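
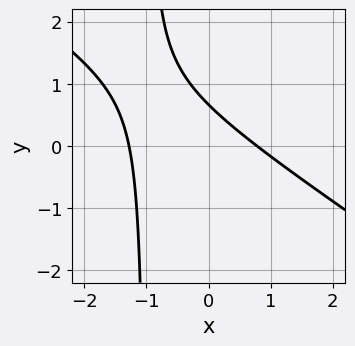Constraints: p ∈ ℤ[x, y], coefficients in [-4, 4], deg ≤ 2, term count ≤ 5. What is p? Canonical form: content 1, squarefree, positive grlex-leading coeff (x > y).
2*x^2 + 3*x*y + x + 3*y - 2

(a) deg p = 2. The shape is more complex than any degree-1 curve.
(b) Matching integer coefficients to the picture gives p.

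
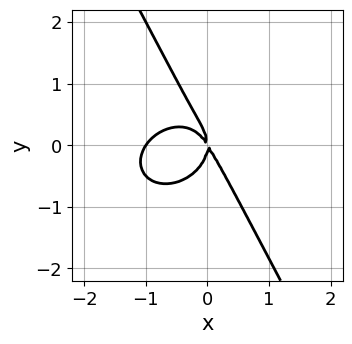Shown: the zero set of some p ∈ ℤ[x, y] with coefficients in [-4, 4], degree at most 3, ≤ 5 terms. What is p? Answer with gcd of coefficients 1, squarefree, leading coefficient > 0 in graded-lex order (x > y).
3*x^3 + 3*x*y^2 + 2*y^3 + 3*x^2 + 2*x*y

(a) deg p = 3.
(b) Observable constraints: one y-axis crossing is at y = 0; among the integer gridlines, it crosses the x-axis at x ∈ {-1, 0}.
(c) Assembling these constraints gives the stated polynomial.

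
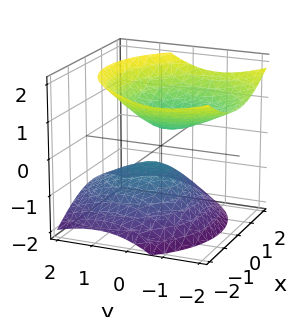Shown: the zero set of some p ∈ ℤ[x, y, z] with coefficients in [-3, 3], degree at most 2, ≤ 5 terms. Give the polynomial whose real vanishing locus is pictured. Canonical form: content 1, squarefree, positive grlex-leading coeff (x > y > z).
2*x^2 + 2*y^2 + 2*y*z - 3*z^2 + 1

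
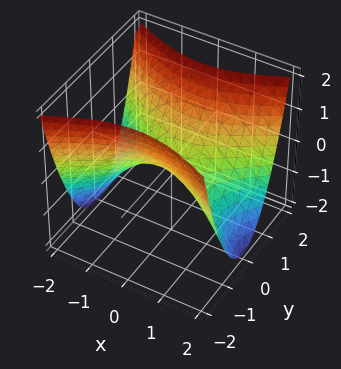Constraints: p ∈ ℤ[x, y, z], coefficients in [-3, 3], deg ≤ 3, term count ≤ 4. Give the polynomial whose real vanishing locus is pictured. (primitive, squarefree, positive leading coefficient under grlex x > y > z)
(a) Degree: a saddle surface; a quadric, so deg p = 2.
(b) Symmetries: mirror symmetry y ↦ −y ⇒ only even powers of y; it's symmetric under x → −x, forcing even powers of x.
(c) From the visible intercepts: one z-axis crossing is at z = 0; it crosses the y-axis at the gridline y = 0.
(d) These observations pin down the coefficients.

x^2 - 2*y^2 + 2*z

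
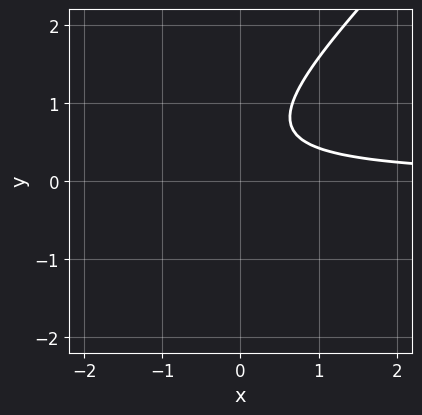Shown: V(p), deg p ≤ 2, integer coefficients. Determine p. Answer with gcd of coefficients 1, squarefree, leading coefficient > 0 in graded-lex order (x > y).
1. deg p = 2. A generic line meets the curve in up to 2 points.
2. Checking where it meets the axes: no x-intercept at any integer in the box; it misses every integer gridline on the y-axis.
3. Fitting integer coefficients to these (and the overall shape) gives p.

3*x*y - 3*y^2 + 3*y - 2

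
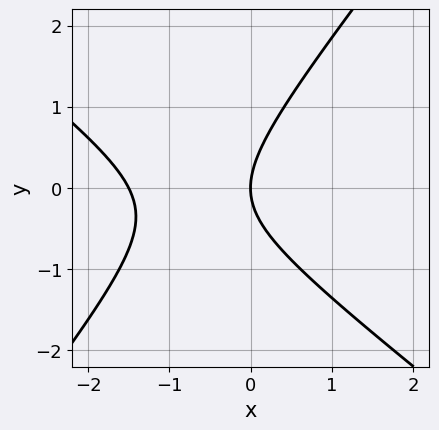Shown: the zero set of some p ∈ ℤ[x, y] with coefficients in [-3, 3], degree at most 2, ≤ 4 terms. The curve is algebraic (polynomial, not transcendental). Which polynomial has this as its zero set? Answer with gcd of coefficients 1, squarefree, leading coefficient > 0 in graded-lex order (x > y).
2*x^2 + x*y - 2*y^2 + 3*x

deg p = 2. No degree-1 curve has this shape.
Against the integer gridlines: it crosses the y-axis at the gridline y = 0; it crosses the x-axis at the gridline x = 0.
Putting this together gives p.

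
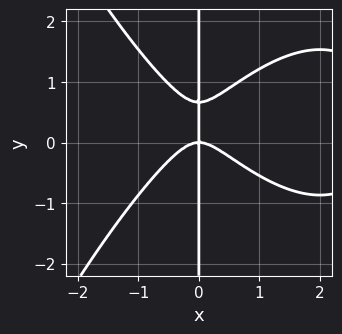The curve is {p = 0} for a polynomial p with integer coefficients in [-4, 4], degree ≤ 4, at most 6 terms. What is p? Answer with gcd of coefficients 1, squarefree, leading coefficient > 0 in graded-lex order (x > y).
1. deg p = 4. A generic line meets the curve in up to 4 points.
2. Checking where it meets the axes: one x-axis crossing is at x = 0; every point of the y-axis in the box is on the curve.
3. Putting this together gives p.

x^4 - 3*x^3 + 3*x*y^2 - 2*x*y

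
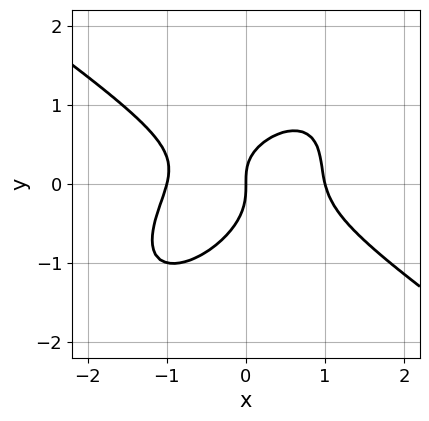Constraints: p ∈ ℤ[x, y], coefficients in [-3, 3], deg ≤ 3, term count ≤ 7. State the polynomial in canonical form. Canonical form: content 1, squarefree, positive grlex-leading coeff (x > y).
2*x^3 - 2*x*y^2 + 3*y^3 + x*y - 2*x

The degree is 3 — a generic line meets the curve in up to 3 points.
Checking where it meets the axes: the x-axis gridline crossings are at x ∈ {-1, 0, 1}; it crosses the y-axis at the gridline y = 0.
Together with the visible shape, these determine p as stated.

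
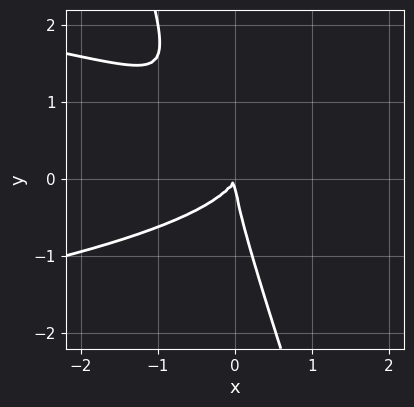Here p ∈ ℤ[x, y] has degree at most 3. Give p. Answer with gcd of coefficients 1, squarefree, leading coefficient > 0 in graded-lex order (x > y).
The degree is 3 — the shape is more complex than any degree-2 curve.
From the axis intercepts and sections: it meets the x-axis at x = 0 (among the integer gridlines); it crosses the y-axis at the gridline y = 0.
Together with the visible shape, these determine p as stated.

3*x*y^2 + y^3 + 2*x^2 - x*y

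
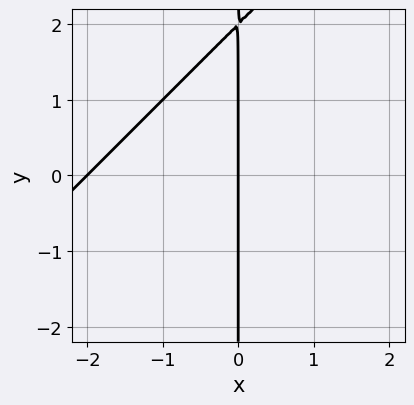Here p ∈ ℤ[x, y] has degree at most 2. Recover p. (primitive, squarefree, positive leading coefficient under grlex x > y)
x^2 - x*y + 2*x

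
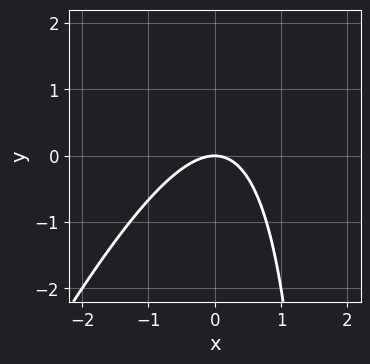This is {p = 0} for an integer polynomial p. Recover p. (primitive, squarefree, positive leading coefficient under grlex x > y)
2*x^2 - x*y + 2*y

First, the degree is 2 — no degree-1 curve has this shape.
Then, against the integer gridlines: one x-axis crossing is at x = 0; it meets the y-axis at y = 0 (among the integer gridlines).
Finally, matching integer coefficients to the picture gives p.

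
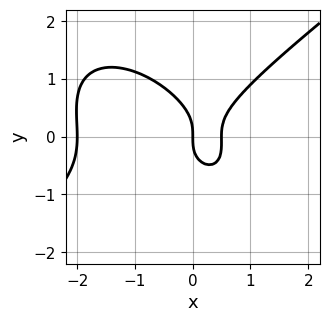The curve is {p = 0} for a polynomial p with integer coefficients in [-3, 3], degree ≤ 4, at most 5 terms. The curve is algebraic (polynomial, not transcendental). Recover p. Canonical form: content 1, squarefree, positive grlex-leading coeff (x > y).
2*x^3 - x*y^2 - 3*y^3 + 3*x^2 - 2*x

First, deg p = 3.
Then, observable constraints: the x-axis gridline crossings are at x ∈ {-2, 0}; one y-axis crossing is at y = 0.
Finally, putting this together gives p.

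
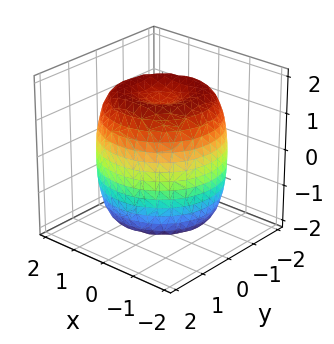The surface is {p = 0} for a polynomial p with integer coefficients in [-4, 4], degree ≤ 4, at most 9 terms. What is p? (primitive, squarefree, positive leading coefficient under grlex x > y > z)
x^4 + 2*x^2*y^2 + y^4 - 2*x^2 - 2*y^2 + z^2 - 2

1. The degree is 4 — a generic line meets the surface in up to 4 points.
2. Symmetries: rotational symmetry about the z-axis ⇒ p depends on x, y only through x² + y².
3. Against the integer gridlines: a circular section at z = 0 has radius between 1 and 2.
4. Solving for integer coefficients yields p as stated.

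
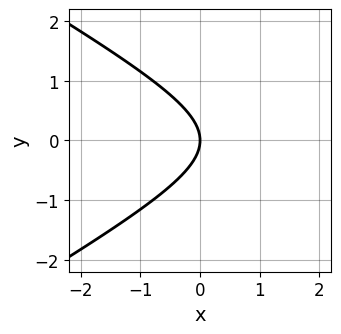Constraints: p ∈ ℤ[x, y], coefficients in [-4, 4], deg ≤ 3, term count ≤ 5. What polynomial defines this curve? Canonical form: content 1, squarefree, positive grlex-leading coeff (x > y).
x^2 - 3*y^2 - 3*x

(a) Degree: the shape is more complex than any degree-1 curve, so deg p = 2.
(b) Symmetries: mirror symmetry y ↦ −y ⇒ only even powers of y.
(c) From the axis intercepts and sections: it meets the x-axis at x = 0 (among the integer gridlines); one y-axis crossing is at y = 0.
(d) These observations pin down the coefficients.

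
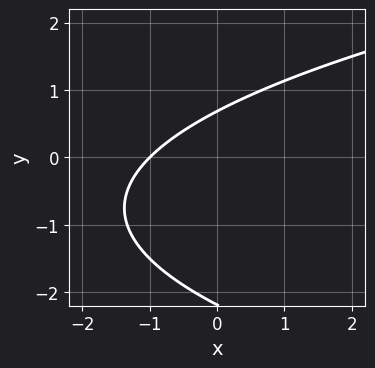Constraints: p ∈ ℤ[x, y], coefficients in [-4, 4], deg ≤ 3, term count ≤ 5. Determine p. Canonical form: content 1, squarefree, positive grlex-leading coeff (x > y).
2*y^2 - 3*x + 3*y - 3

First, degree: a generic line meets the curve in up to 2 points, so deg p = 2.
Next, checking where it meets the axes: it crosses the x-axis at the gridline x = -1.
Finally, putting this together gives p.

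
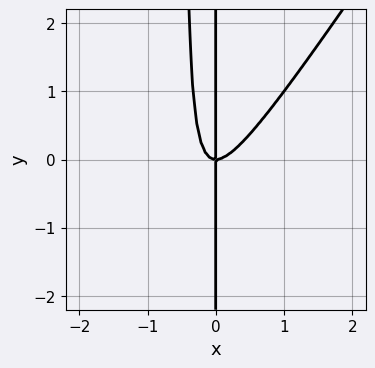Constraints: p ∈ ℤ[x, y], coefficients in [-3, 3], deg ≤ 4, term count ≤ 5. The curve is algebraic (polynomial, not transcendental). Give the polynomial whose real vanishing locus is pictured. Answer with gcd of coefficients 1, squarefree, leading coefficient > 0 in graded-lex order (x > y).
3*x^3 - 2*x^2*y - x*y

(a) The degree is 3 — a generic line meets the curve in up to 3 points.
(b) Reading off the gridlines: the visible y-axis segment lies entirely on the curve; it crosses the x-axis at the gridline x = 0.
(c) Solving for integer coefficients yields p as stated.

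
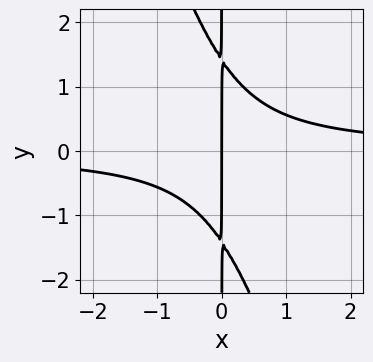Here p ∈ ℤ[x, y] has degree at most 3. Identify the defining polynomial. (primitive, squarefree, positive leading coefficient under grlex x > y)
3*x^2*y + x*y^2 - 2*x

1. The degree is 3 — no degree-2 curve has this shape.
2. Against the integer gridlines: the visible y-axis segment lies entirely on the curve; one x-axis crossing is at x = 0.
3. Fitting integer coefficients to these (and the overall shape) gives p.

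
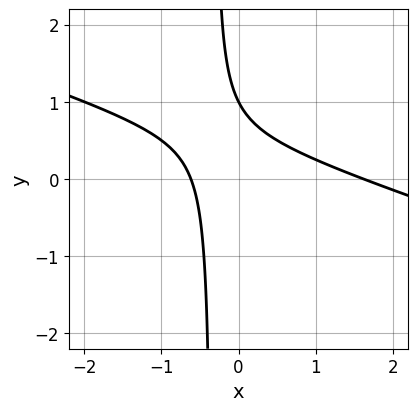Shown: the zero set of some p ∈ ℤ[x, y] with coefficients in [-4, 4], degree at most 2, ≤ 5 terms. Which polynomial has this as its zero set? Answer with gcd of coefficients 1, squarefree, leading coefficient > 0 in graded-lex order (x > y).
x^2 + 3*x*y - x + y - 1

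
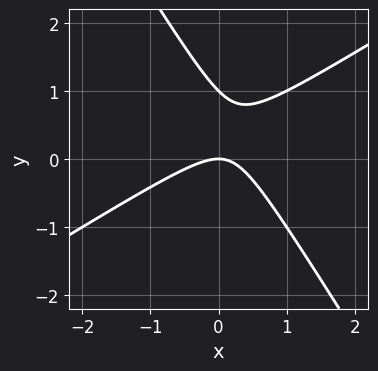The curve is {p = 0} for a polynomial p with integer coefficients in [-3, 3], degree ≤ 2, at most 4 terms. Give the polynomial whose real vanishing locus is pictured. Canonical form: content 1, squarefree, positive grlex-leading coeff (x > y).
x^2 - x*y - y^2 + y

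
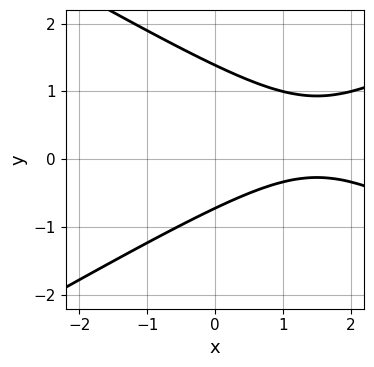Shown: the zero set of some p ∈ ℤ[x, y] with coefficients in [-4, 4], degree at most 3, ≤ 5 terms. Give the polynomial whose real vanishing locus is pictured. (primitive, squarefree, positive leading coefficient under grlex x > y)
x^2 - 3*y^2 - 3*x + 2*y + 3

deg p = 2. No degree-1 curve has this shape.
From the axis intercepts and sections: the curve avoids every integer x-axis point in the box.
Together with the visible shape, these determine p as stated.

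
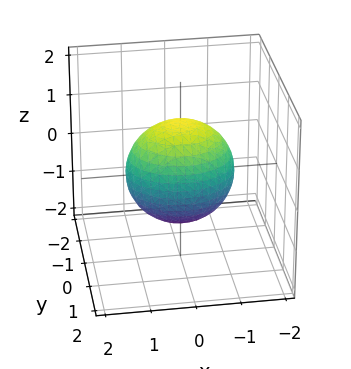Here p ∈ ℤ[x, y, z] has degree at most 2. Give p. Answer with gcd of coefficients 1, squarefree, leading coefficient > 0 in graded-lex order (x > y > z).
(a) The degree is 2 — bounded and convex; a quadric.
(b) Symmetries: mirror symmetry x ↦ −x ⇒ only even powers of x; the z ↦ −z reflection is a symmetry, so z appears only in even powers; it's symmetric under y → −y, forcing even powers of y.
(c) Against the integer gridlines: the y-axis gridline crossings are at y ∈ {-1, 1}.
(d) Solving for integer coefficients yields p as stated.

2*x^2 + 3*y^2 + 2*z^2 - 3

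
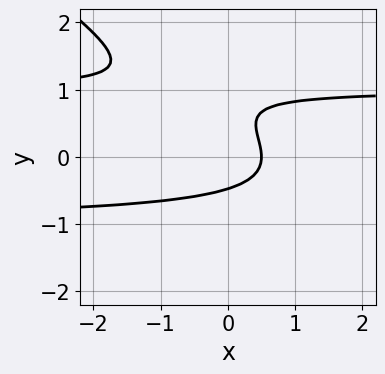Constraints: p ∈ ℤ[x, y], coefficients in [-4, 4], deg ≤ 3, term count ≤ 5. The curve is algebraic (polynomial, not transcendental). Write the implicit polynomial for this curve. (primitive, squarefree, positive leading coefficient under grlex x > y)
2*x*y^2 + 3*y^3 - 3*y^2 - 2*x + 1

(a) Degree: no degree-2 curve has this shape, so deg p = 3.
(b) Solving for integer coefficients yields p as stated.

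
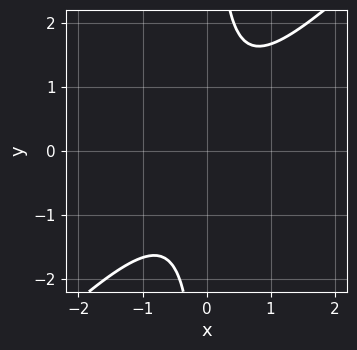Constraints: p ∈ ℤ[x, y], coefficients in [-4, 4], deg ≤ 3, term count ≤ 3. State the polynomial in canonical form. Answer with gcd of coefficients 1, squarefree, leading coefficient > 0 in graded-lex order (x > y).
3*x^2 - 3*x*y + 2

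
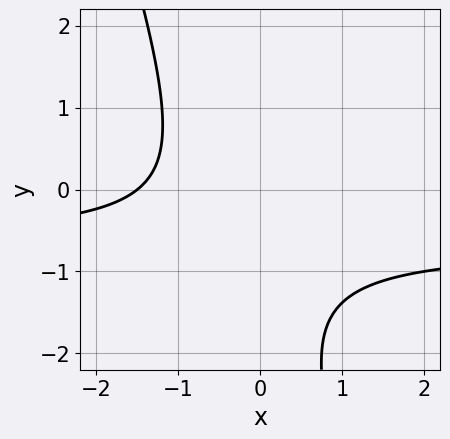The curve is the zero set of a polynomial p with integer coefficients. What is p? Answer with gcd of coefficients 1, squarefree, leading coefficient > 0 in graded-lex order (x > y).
1. The degree is 2 — a generic line meets the curve in up to 2 points.
2. Against the integer gridlines: the curve avoids every integer y-axis point in the box.
3. These observations pin down the coefficients.

3*x*y + y^2 + 2*x + 2*y + 3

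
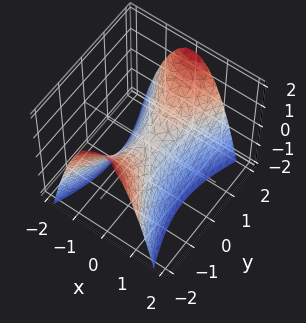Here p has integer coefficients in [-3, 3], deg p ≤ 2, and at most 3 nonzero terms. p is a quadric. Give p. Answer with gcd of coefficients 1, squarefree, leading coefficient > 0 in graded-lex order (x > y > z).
3*x^2 - y^2 + 2*z

(a) Degree: a hyperbolic paraboloid; a quadric, so deg p = 2.
(b) Symmetries: it's symmetric under x → −x, forcing even powers of x; it's symmetric under y → −y, forcing even powers of y.
(c) Observable constraints: it crosses the y-axis at the gridline y = 0; one z-axis crossing is at z = 0; it crosses the x-axis at the gridline x = 0.
(d) Fitting integer coefficients to these (and the overall shape) gives p.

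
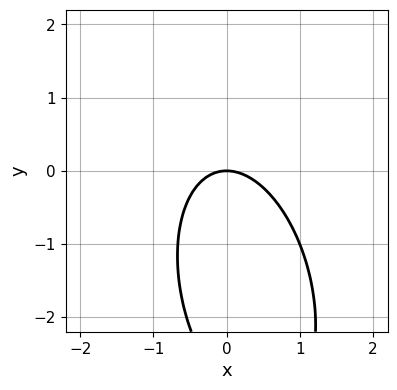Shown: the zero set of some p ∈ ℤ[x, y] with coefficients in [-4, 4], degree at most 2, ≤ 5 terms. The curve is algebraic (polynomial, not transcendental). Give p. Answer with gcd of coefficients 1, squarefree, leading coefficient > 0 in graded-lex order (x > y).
(a) Degree: no degree-1 curve has this shape, so deg p = 2.
(b) Observable constraints: it meets the x-axis at x = 0 (among the integer gridlines); it meets the y-axis at y = 0 (among the integer gridlines).
(c) Putting this together gives p.

3*x^2 + x*y + y^2 + 3*y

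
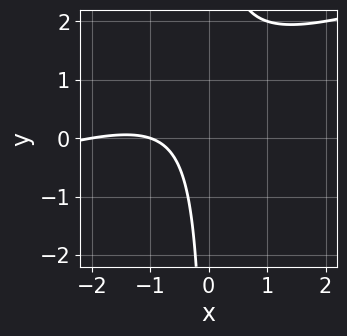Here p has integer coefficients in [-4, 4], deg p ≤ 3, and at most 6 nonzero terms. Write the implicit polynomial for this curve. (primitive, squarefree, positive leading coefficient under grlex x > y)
1. deg p = 2. The shape is more complex than any degree-1 curve.
2. From the visible intercepts: the x-axis gridline crossings are at x ∈ {-2, -1}; the curve avoids every integer y-axis point in the box.
3. Putting this together gives p.

x^2 - 3*x*y + 3*x + 2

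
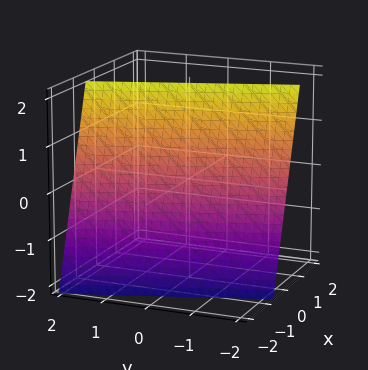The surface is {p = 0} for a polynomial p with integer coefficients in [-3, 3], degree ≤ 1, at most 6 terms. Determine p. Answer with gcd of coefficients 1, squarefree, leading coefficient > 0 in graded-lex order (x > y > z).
deg p = 1. The surface is flat (a plane).
Observable constraints: it meets the z-axis at z = 2 (among the integer gridlines); one y-axis crossing is at y = -2.
Together with the visible shape, these determine p as stated.

3*x + y - z + 2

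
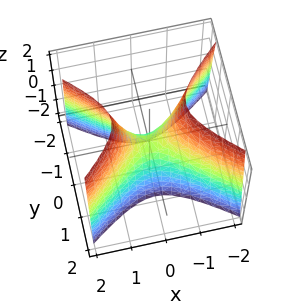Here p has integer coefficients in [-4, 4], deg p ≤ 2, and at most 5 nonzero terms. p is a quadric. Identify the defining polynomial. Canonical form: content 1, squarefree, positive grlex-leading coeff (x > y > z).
(a) deg p = 2.
(b) Symmetries: mirror symmetry x ↦ −x ⇒ only even powers of x; it's symmetric under y → −y, forcing even powers of y.
(c) Checking where it meets the axes: it crosses the x-axis at the gridline x = 0; it crosses the z-axis at the gridline z = 0; one y-axis crossing is at y = 0.
(d) Assembling these constraints gives the stated polynomial.

2*x^2 - 3*y^2 - z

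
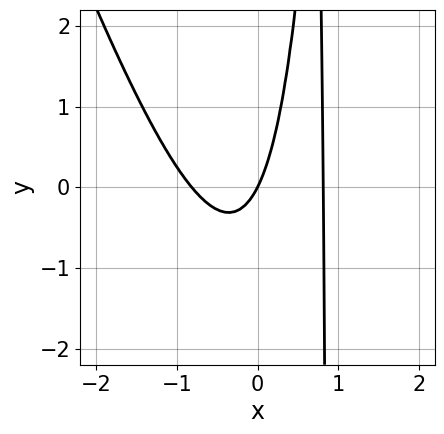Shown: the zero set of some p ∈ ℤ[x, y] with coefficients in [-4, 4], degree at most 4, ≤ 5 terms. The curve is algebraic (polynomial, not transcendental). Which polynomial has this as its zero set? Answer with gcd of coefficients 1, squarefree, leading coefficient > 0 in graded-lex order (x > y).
3*x^3 + x^2*y - 2*x*y - 2*x + y

First, the degree is 3 — a generic line meets the curve in up to 3 points.
Next, reading off the gridlines: it meets the x-axis at x = 0 (among the integer gridlines); one y-axis crossing is at y = 0.
Finally, these observations pin down the coefficients.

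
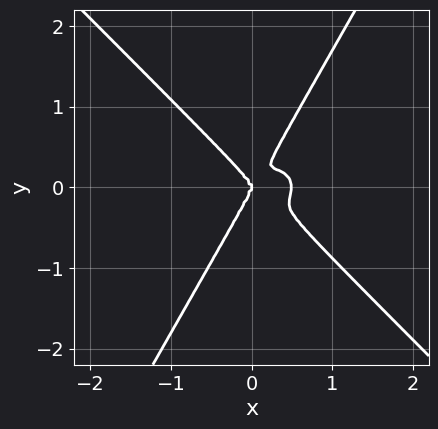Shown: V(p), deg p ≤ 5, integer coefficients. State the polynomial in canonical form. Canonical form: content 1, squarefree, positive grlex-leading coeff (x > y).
First, deg p = 4.
Next, checking where it meets the axes: one x-axis crossing is at x = 0; it crosses the y-axis at the gridline y = 0.
Finally, assembling these constraints gives the stated polynomial.

2*x^4 + 2*x^2*y^2 + 2*x*y^3 - 2*y^4 - x^3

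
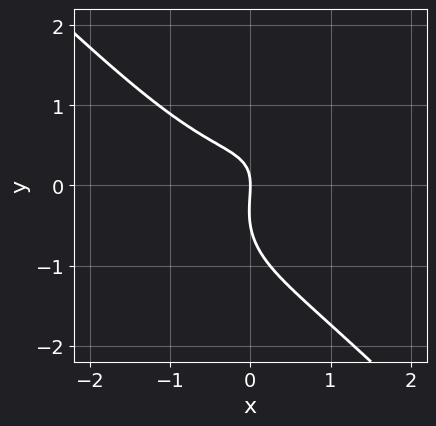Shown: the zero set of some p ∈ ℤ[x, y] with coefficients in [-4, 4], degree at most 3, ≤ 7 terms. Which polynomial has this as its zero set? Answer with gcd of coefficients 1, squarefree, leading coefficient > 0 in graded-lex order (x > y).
1. The degree is 3 — the shape is more complex than any degree-2 curve.
2. Checking where it meets the axes: one y-axis crossing is at y = 0; it meets the x-axis at x = 0 (among the integer gridlines).
3. Putting this together gives p.

2*x^3 + 2*y^3 - 2*x*y + y^2 + 2*x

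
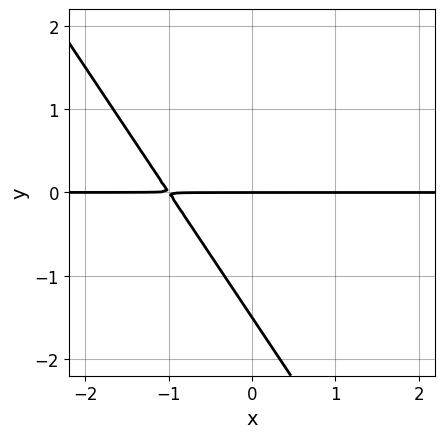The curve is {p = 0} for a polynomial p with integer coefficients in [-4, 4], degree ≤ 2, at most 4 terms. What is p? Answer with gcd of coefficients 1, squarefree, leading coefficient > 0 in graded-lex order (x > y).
3*x*y + 2*y^2 + 3*y

1. Degree: a generic line meets the curve in up to 2 points, so deg p = 2.
2. From the axis intercepts and sections: it meets the y-axis at y = 0 (among the integer gridlines); the visible x-axis segment lies entirely on the curve.
3. The integer polynomial consistent with all of this is the stated p.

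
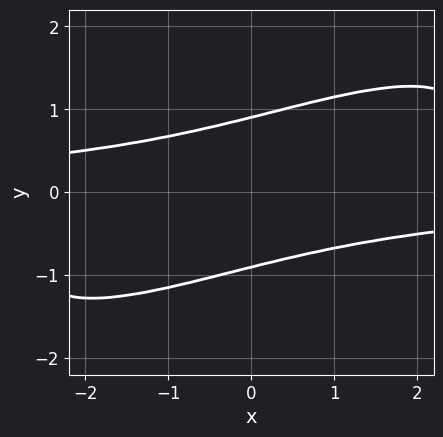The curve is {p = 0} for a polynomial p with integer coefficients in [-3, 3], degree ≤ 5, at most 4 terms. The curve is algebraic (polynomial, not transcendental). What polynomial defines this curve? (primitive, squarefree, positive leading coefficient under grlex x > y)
x^2*y^2 - 3*x*y^3 + 3*y^4 - 2

(a) deg p = 4. No degree-3 curve has this shape.
(b) Against the integer gridlines: no x-intercept at any integer in the box.
(c) The integer polynomial consistent with all of this is the stated p.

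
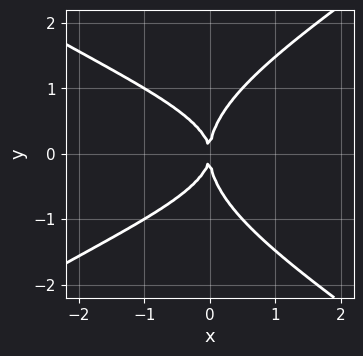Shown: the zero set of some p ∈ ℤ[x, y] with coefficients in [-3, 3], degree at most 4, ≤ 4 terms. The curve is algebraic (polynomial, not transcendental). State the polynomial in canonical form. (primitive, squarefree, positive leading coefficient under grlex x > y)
x^2*y^2 - 2*y^4 + 2*x*y^2 + 3*x^2

(a) Degree: the shape is more complex than any degree-3 curve, so deg p = 4.
(b) Symmetries: it's symmetric under y → −y, forcing even powers of y.
(c) Against the integer gridlines: it meets the x-axis at x = 0 (among the integer gridlines); it meets the y-axis at y = 0 (among the integer gridlines).
(d) Matching integer coefficients to the picture gives p.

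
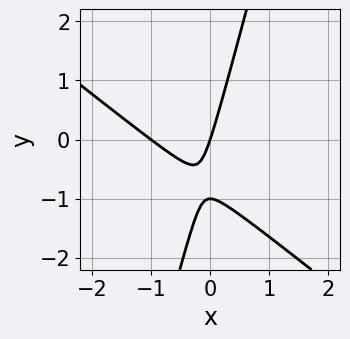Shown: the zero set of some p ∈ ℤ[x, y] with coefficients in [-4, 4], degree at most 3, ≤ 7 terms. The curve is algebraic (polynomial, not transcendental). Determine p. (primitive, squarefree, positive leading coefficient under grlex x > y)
3*x^2 + 3*x*y - y^2 + 3*x - y

1. The degree is 2 — no degree-1 curve has this shape.
2. Reading off the gridlines: the x-axis gridline crossings are at x ∈ {-1, 0}; the y-axis gridline crossings are at y ∈ {-1, 0}.
3. Assembling these constraints gives the stated polynomial.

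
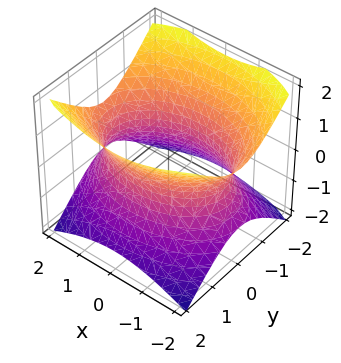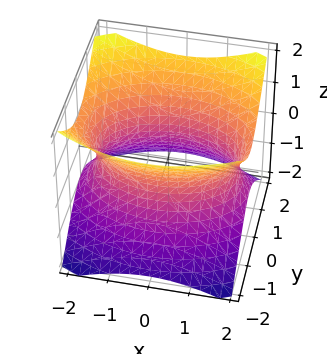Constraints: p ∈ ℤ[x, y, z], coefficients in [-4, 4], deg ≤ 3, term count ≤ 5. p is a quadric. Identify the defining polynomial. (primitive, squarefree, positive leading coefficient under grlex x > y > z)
x^2 + 2*y^2 - 2*z^2 - 3

First, deg p = 2. One connected sheet with a waist; a quadric.
Then, symmetries: mirror symmetry y ↦ −y ⇒ only even powers of y; the x ↦ −x reflection is a symmetry, so x appears only in even powers; mirror symmetry z ↦ −z ⇒ only even powers of z.
Then, against the integer gridlines: no z-intercept at any integer in the box.
Finally, assembling these constraints gives the stated polynomial.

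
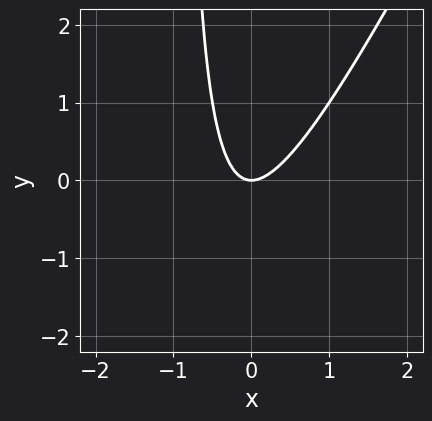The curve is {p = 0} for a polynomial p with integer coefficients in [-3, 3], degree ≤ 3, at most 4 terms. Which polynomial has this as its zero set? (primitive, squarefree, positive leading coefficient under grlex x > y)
First, the degree is 2 — the shape is more complex than any degree-1 curve.
Next, from the axis intercepts and sections: it crosses the y-axis at the gridline y = 0; it meets the x-axis at x = 0 (among the integer gridlines).
Finally, together with the visible shape, these determine p as stated.

2*x^2 - x*y - y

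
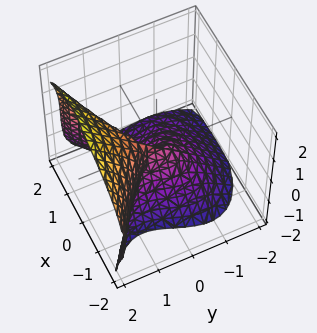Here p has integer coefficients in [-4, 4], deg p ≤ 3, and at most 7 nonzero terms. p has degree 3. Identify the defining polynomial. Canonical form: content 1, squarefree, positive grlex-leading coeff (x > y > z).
(a) Degree: no degree-2 surface has this shape, so deg p = 3.
(b) Against the integer gridlines: it meets the y-axis at y = 0 (among the integer gridlines); one x-axis crossing is at x = 0; it crosses the z-axis at the gridline z = 0.
(c) Solving for integer coefficients yields p as stated.

x*z^2 + 2*y^3 - y*z^2 - z^3 - 3*x^2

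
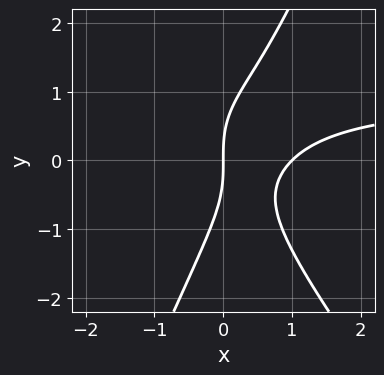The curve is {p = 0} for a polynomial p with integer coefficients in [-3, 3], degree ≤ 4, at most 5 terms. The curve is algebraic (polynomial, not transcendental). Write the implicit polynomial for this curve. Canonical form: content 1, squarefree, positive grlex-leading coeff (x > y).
3*x^2*y + x*y^2 - y^3 - 3*x^2 + 3*x

(a) The degree is 3 — no degree-2 curve has this shape.
(b) Observable constraints: the x-axis gridline crossings are at x ∈ {0, 1}; one y-axis crossing is at y = 0.
(c) Matching integer coefficients to the picture gives p.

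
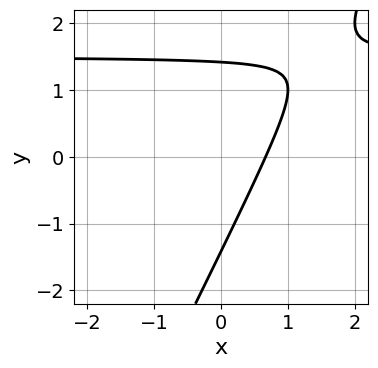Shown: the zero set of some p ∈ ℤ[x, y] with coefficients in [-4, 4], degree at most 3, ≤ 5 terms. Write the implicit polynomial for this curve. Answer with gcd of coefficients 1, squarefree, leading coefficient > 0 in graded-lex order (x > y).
1. deg p = 2. The shape is more complex than any degree-1 curve.
2. Matching integer coefficients to the picture gives p.

2*x*y - y^2 - 3*x + 2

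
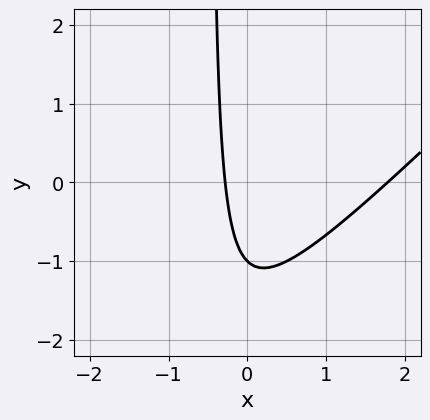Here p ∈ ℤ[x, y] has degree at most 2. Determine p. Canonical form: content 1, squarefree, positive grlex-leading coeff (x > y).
The degree is 2 — the shape is more complex than any degree-1 curve.
From the axis intercepts and sections: it meets the y-axis at y = -1 (among the integer gridlines).
Assembling these constraints gives the stated polynomial.

2*x^2 - 2*x*y - 3*x - y - 1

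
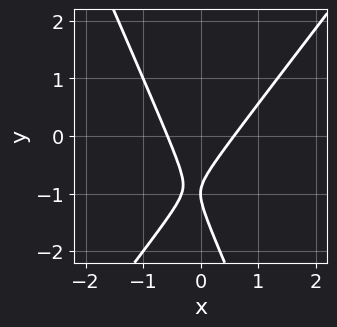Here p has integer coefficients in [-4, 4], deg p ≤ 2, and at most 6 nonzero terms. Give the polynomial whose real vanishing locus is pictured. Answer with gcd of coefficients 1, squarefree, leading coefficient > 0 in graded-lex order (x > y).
3*x^2 - x*y - y^2 - 2*y - 1

1. deg p = 2.
2. From the axis intercepts and sections: it crosses the y-axis at the gridline y = -1.
3. Fitting integer coefficients to these (and the overall shape) gives p.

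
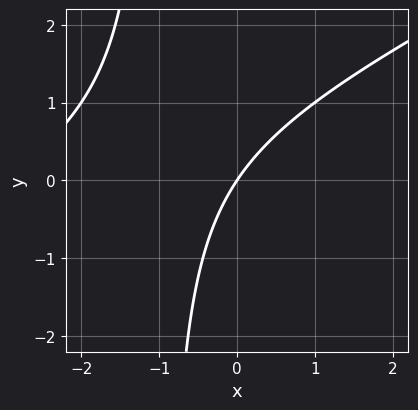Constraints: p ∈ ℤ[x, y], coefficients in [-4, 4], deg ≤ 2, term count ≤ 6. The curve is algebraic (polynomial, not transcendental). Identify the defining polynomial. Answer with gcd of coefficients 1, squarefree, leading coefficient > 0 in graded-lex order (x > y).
x^2 - 2*x*y + 3*x - 2*y

1. deg p = 2.
2. Against the integer gridlines: one x-axis crossing is at x = 0; it crosses the y-axis at the gridline y = 0.
3. Assembling these constraints gives the stated polynomial.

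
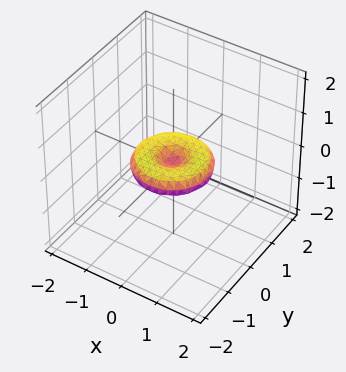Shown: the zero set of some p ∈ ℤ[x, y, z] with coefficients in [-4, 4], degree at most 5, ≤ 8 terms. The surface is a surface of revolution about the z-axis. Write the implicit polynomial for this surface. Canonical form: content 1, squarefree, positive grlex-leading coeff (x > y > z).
deg p = 4.
Symmetries: rotational symmetry about the z-axis ⇒ p depends on x, y only through x² + y².
Against the integer gridlines: a circular section at z = 0 has radius exactly 1; the y-axis gridline crossings are at y ∈ {-1, 0, 1}; it meets the z-axis at z = 0 (among the integer gridlines); the x-axis gridline crossings are at x ∈ {-1, 0, 1}.
Assembling these constraints gives the stated polynomial.

x^4 + 2*x^2*y^2 + y^4 - x^2 - y^2 + 3*z^2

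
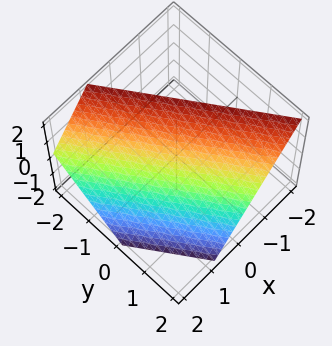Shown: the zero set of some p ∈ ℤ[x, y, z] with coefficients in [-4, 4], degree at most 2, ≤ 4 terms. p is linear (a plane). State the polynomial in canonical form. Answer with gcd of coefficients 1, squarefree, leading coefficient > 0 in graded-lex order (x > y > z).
deg p = 1. Every cross-section is a straight line — this is a plane.
Observable constraints: one y-axis crossing is at y = 1; it meets the z-axis at z = 1 (among the integer gridlines).
Fitting integer coefficients to these (and the overall shape) gives p.

3*x + 2*y + 2*z - 2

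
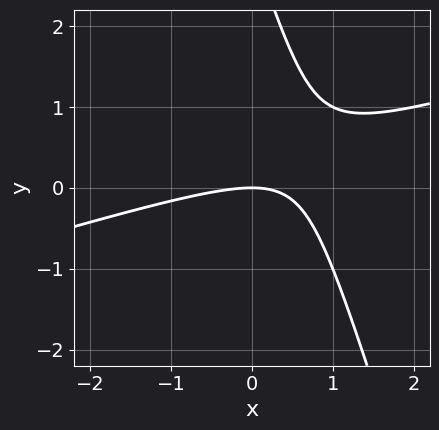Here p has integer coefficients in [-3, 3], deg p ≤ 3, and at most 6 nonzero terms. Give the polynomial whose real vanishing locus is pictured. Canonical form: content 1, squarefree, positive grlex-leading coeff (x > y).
deg p = 2. No degree-1 curve has this shape.
Observable constraints: it crosses the y-axis at the gridline y = 0; one x-axis crossing is at x = 0.
Matching integer coefficients to the picture gives p.

x^2 - 3*x*y - y^2 + 3*y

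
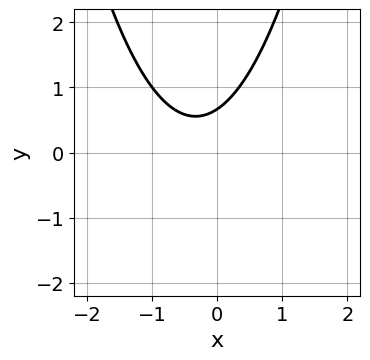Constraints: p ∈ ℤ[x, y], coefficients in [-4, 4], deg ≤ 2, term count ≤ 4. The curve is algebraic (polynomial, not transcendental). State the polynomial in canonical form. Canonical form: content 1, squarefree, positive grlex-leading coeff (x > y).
3*x^2 + 2*x - 3*y + 2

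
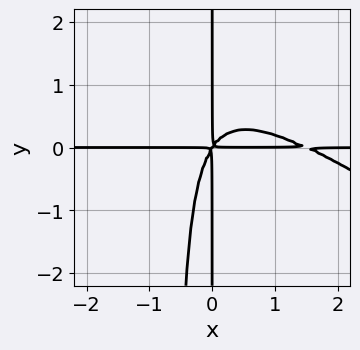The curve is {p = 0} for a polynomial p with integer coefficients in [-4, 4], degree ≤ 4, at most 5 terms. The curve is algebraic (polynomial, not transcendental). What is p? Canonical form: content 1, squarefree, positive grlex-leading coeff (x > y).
Degree: a generic line meets the curve in up to 4 points, so deg p = 4.
Observable constraints: the visible y-axis segment lies entirely on the curve; the visible x-axis segment lies entirely on the curve.
Solving for integer coefficients yields p as stated.

2*x^3*y + 3*x^2*y^2 - 3*x^2*y + 2*x*y^2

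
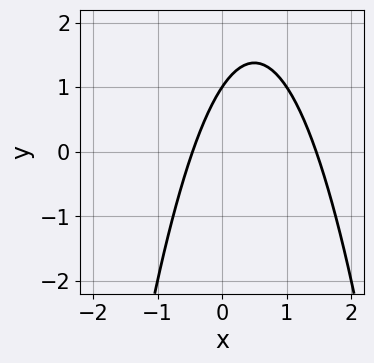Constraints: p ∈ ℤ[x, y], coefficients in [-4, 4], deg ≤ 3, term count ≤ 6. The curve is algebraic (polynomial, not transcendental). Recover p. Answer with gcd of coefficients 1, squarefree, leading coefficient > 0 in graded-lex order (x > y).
1. Degree: no degree-1 curve has this shape, so deg p = 2.
2. From the axis intercepts and sections: it meets the y-axis at y = 1 (among the integer gridlines).
3. Matching integer coefficients to the picture gives p.

3*x^2 - 3*x + 2*y - 2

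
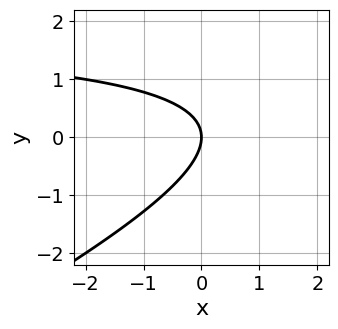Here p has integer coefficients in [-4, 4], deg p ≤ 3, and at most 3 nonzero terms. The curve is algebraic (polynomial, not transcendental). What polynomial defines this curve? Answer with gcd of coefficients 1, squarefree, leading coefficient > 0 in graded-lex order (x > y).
x*y - 2*y^2 - 2*x

First, degree: a generic line meets the curve in up to 2 points, so deg p = 2.
Then, checking where it meets the axes: one x-axis crossing is at x = 0; one y-axis crossing is at y = 0.
Finally, solving for integer coefficients yields p as stated.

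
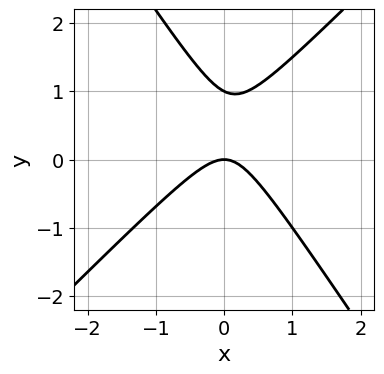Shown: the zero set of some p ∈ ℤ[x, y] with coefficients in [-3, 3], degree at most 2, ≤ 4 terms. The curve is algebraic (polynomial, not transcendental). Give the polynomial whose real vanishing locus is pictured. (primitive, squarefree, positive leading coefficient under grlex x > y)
3*x^2 - x*y - 2*y^2 + 2*y

Degree: a generic line meets the curve in up to 2 points, so deg p = 2.
Against the integer gridlines: one x-axis crossing is at x = 0; among the integer gridlines, it crosses the y-axis at y ∈ {0, 1}.
These observations pin down the coefficients.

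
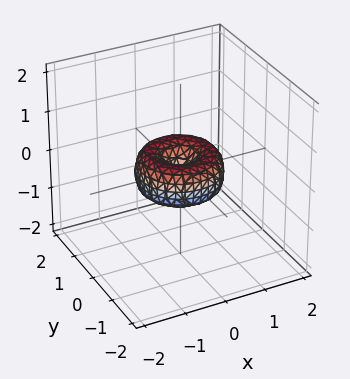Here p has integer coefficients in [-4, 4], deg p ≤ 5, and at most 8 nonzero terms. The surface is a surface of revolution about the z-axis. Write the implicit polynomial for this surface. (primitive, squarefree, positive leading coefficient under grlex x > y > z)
x^4 + 2*x^2*y^2 + y^4 - x^2 - y^2 + z^2

Degree: no degree-3 surface has this shape, so deg p = 4.
Symmetries: rotational symmetry about the z-axis ⇒ p depends on x, y only through x² + y².
Checking where it meets the axes: one z-axis crossing is at z = 0; the x-axis gridline crossings are at x ∈ {-1, 0, 1}.
Together with the visible shape, these determine p as stated. Check: (0, 1, 0) on the y-axis lies on the surface, and p(0, 1, 0) = 0. ✓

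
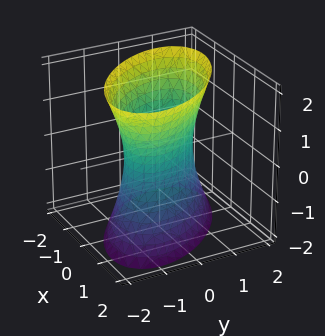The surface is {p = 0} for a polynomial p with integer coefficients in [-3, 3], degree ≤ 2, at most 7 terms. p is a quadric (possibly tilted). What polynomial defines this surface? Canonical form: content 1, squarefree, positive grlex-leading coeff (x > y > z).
3*x^2 + 3*x*y + 3*y^2 - z^2 - 3

1. deg p = 2.
2. From the axis intercepts and sections: among the integer gridlines, it crosses the x-axis at x ∈ {-1, 1}; no z-intercept at any integer in the box; the y-axis gridline crossings are at y ∈ {-1, 1}.
3. Solving for integer coefficients yields p as stated.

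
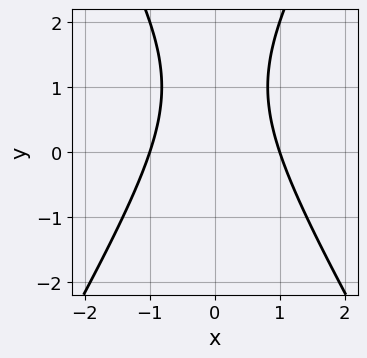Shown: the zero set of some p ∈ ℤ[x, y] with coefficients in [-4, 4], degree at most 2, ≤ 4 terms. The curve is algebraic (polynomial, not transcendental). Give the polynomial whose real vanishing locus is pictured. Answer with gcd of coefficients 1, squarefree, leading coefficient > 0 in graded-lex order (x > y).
3*x^2 - y^2 + 2*y - 3

First, degree: no degree-1 curve has this shape, so deg p = 2.
Next, symmetries: the x ↦ −x reflection is a symmetry, so x appears only in even powers.
Next, from the visible intercepts: the curve avoids every integer y-axis point in the box; among the integer gridlines, it crosses the x-axis at x ∈ {-1, 1}.
Finally, matching integer coefficients to the picture gives p.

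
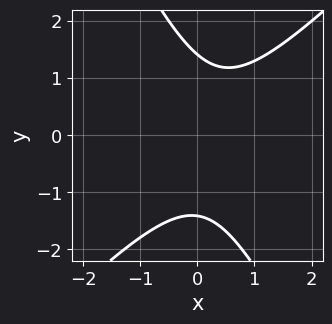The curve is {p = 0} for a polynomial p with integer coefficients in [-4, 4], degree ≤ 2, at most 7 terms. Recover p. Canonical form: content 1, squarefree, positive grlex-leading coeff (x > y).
2*x^2 - x*y - y^2 - x + 2

(a) The degree is 2 — the shape is more complex than any degree-1 curve.
(b) Reading off the gridlines: the curve avoids every integer x-axis point in the box.
(c) Together with the visible shape, these determine p as stated.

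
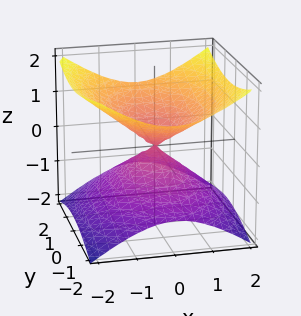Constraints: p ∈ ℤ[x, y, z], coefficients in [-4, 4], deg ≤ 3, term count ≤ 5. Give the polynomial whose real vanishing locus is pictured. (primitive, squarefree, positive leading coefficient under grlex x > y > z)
(a) The degree is 2 — two nappes meeting at a single point; a quadric.
(b) Symmetries: mirror symmetry z ↦ −z ⇒ only even powers of z; mirror symmetry y ↦ −y ⇒ only even powers of y; it's symmetric under x → −x, forcing even powers of x.
(c) From the visible intercepts: it crosses the z-axis at the gridline z = 0; it crosses the y-axis at the gridline y = 0; it crosses the x-axis at the gridline x = 0.
(d) These observations pin down the coefficients.

2*x^2 + y^2 - 3*z^2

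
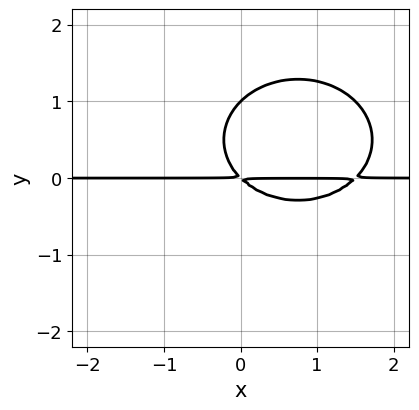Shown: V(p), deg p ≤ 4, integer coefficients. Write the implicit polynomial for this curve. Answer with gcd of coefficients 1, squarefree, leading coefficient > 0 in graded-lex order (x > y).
2*x^2*y + 3*y^3 - 3*x*y - 3*y^2

(a) Degree: a generic line meets the curve in up to 3 points, so deg p = 3.
(b) From the axis intercepts and sections: every point of the x-axis in the box is on the curve; it crosses the y-axis at the gridline y = 1.
(c) The integer polynomial consistent with all of this is the stated p.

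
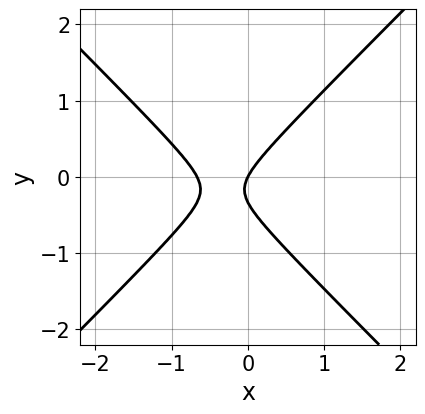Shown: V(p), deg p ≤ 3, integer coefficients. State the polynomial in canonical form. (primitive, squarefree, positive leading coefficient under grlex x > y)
3*x^2 - 3*y^2 + 2*x - y

deg p = 2. No degree-1 curve has this shape.
Against the integer gridlines: one y-axis crossing is at y = 0; one x-axis crossing is at x = 0.
These observations pin down the coefficients.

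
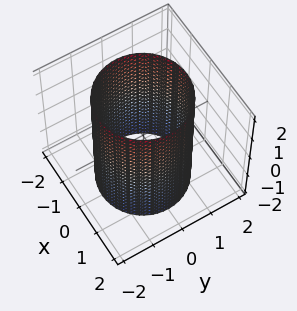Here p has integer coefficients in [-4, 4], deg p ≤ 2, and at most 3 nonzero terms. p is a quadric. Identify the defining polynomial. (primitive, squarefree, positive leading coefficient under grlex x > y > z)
x^2 + y^2 - 2

First, the degree is 2 — a cylinder; a quadric.
Next, symmetries: mirror symmetry z ↦ −z ⇒ only even powers of z; every cross-section ⟂ z is a circle, so x, y appear only via x² + y².
Then, from the axis intercepts and sections: no z-intercept at any integer in the box; a circular section at z = -2 has radius between 1 and 2.
Finally, the integer polynomial consistent with all of this is the stated p.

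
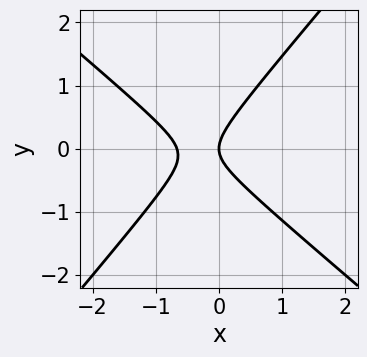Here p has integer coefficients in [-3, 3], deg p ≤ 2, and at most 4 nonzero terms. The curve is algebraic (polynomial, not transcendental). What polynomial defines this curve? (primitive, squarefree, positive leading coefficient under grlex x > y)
3*x^2 + x*y - 3*y^2 + 2*x

Degree: no degree-1 curve has this shape, so deg p = 2.
Reading off the gridlines: it crosses the x-axis at the gridline x = 0; it meets the y-axis at y = 0 (among the integer gridlines).
Solving for integer coefficients yields p as stated.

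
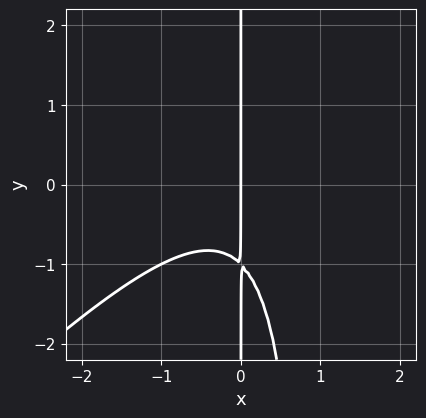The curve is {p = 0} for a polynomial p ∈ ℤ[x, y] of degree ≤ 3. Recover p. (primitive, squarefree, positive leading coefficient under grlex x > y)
First, the degree is 3 — a generic line meets the curve in up to 3 points.
Next, against the integer gridlines: one x-axis crossing is at x = 0; every point of the y-axis in the box is on the curve.
Finally, solving for integer coefficients yields p as stated.

x^3 - x^2*y + x*y + x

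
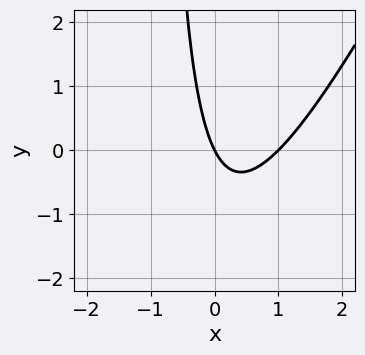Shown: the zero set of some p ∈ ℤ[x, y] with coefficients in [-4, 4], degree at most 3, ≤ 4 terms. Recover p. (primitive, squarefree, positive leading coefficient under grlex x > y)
2*x^2 - x*y - 2*x - y

1. Degree: a generic line meets the curve in up to 2 points, so deg p = 2.
2. Observable constraints: one y-axis crossing is at y = 0; the x-axis gridline crossings are at x ∈ {0, 1}.
3. Assembling these constraints gives the stated polynomial.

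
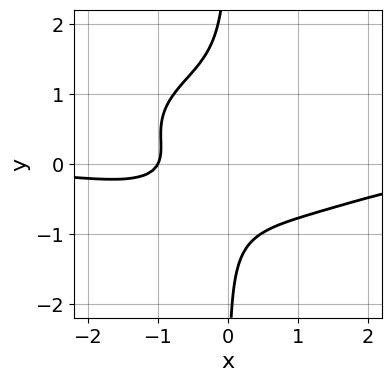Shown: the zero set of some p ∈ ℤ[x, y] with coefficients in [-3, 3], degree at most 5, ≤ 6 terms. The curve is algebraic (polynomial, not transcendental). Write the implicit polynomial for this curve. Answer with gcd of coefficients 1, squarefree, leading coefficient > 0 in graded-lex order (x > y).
x^3*y + 3*x*y^3 - 3*x*y^2 + 2*x + 2

(a) deg p = 4. The shape is more complex than any degree-3 curve.
(b) Observable constraints: it crosses the x-axis at the gridline x = -1; no y-intercept at any integer in the box.
(c) Together with the visible shape, these determine p as stated.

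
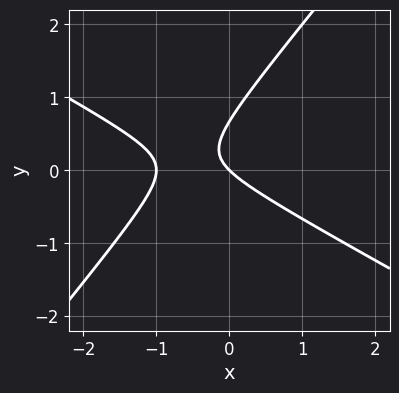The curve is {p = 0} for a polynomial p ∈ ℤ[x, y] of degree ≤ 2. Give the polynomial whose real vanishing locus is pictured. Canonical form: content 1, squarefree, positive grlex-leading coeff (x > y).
Degree: no degree-1 curve has this shape, so deg p = 2.
From the visible intercepts: the x-axis gridline crossings are at x ∈ {-1, 0}; it crosses the y-axis at the gridline y = 0.
Solving for integer coefficients yields p as stated.

2*x^2 + 2*x*y - 3*y^2 + 2*x + 2*y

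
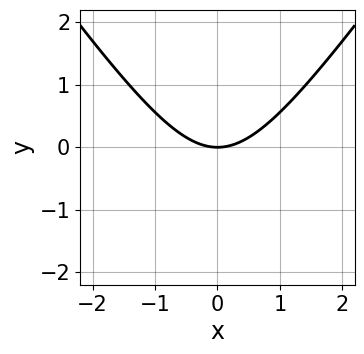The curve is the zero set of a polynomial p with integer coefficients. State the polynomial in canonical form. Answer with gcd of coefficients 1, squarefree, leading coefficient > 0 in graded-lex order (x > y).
Degree: the shape is more complex than any degree-1 curve, so deg p = 2.
Symmetries: the x ↦ −x reflection is a symmetry, so x appears only in even powers.
Reading off the gridlines: one x-axis crossing is at x = 0; it meets the y-axis at y = 0 (among the integer gridlines).
Fitting integer coefficients to these (and the overall shape) gives p.

2*x^2 - y^2 - 3*y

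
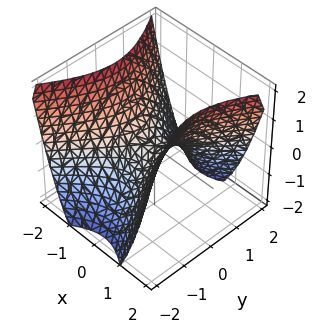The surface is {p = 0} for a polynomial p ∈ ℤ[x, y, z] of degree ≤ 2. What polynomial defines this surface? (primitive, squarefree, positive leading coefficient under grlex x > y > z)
deg p = 2. A saddle surface; a quadric.
Symmetries: mirror symmetry x ↦ −x ⇒ only even powers of x; it's symmetric under y → −y, forcing even powers of y.
From the visible intercepts: it meets the x-axis at x = 0 (among the integer gridlines); one y-axis crossing is at y = 0; it crosses the z-axis at the gridline z = 0.
Solving for integer coefficients yields p as stated.

3*x^2 - 2*y^2 - 3*z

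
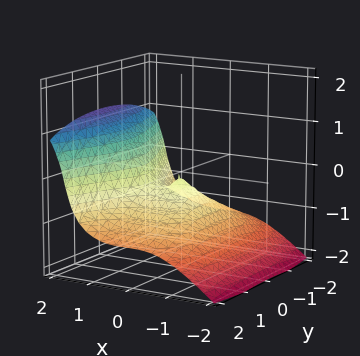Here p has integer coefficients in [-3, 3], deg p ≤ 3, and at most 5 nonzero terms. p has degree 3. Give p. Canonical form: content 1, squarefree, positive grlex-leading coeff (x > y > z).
2*x^3 - x^2*z - 2*z^3 - 2*x^2 - y^2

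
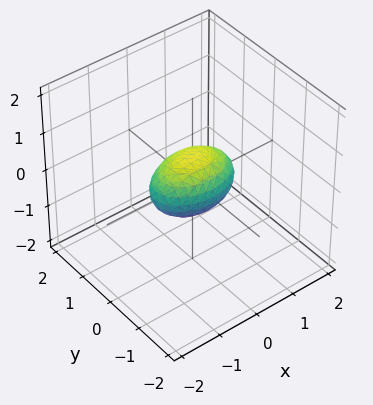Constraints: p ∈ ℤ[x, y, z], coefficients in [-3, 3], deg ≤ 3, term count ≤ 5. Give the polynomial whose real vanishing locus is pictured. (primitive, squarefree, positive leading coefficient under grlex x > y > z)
x^2 + 2*y^2 + 2*z^2 - 1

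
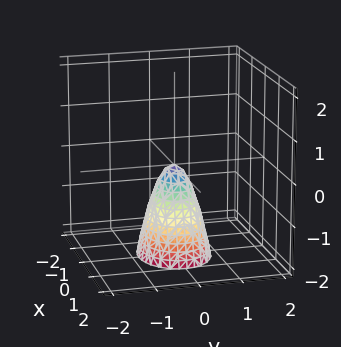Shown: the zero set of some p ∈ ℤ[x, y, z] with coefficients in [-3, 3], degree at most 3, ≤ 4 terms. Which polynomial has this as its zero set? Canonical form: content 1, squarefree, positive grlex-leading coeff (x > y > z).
Degree: a single bowl opening along one axis; a quadric, so deg p = 2.
Symmetries: the x ↦ −x reflection is a symmetry, so x appears only in even powers; the y ↦ −y reflection is a symmetry, so y appears only in even powers.
From the axis intercepts and sections: it meets the y-axis at y = 0 (among the integer gridlines); it meets the x-axis at x = 0 (among the integer gridlines); it meets the z-axis at z = 0 (among the integer gridlines).
The integer polynomial consistent with all of this is the stated p.

2*x^2 + 3*y^2 + z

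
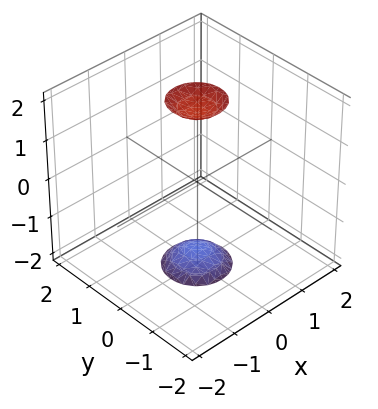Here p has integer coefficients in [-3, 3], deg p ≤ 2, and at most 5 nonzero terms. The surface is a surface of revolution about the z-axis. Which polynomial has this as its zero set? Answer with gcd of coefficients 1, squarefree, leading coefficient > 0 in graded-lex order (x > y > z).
1. The picture has 2 separate pieces. Treating them together as one polynomial.
2. deg p = 2. A generic line meets the surface in up to 2 points.
3. Symmetries: rotational symmetry about the z-axis ⇒ p depends on x, y only through x² + y².
4. From the axis intercepts and sections: no y-intercept at any integer in the box; a circular section at z = -2 has radius between 0 and 1; no x-intercept at any integer in the box.
5. Assembling these constraints gives the stated polynomial.

3*x^2 + 3*y^2 - z^2 + 3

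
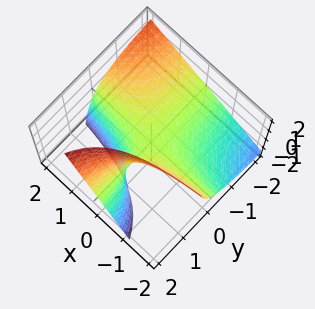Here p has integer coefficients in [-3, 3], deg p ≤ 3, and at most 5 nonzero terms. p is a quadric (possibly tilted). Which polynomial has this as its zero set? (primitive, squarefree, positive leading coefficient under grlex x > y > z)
x*y - y*z + z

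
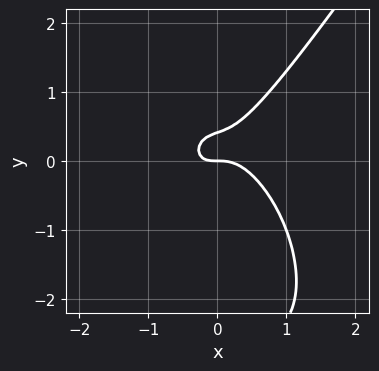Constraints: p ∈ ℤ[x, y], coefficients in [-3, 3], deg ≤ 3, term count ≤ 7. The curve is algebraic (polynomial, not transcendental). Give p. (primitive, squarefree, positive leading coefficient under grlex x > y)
3*x^3 - y^3 + x*y - 2*y^2 + y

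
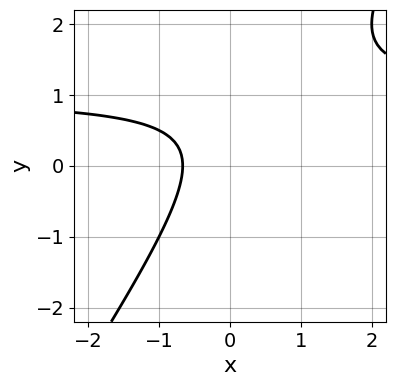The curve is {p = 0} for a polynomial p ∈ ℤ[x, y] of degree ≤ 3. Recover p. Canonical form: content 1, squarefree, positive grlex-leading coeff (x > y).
3*x*y - 2*y^2 - 3*x + 2*y - 2

(a) Degree: the shape is more complex than any degree-1 curve, so deg p = 2.
(b) From the axis intercepts and sections: no y-intercept at any integer in the box.
(c) Putting this together gives p.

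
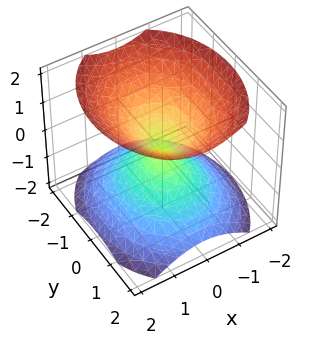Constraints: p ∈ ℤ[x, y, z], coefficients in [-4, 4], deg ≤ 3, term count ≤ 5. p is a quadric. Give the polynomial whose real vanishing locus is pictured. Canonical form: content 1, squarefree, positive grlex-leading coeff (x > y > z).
3*x^2 + 2*y^2 - 3*z^2

(a) The picture has 2 separate pieces.
(b) The degree is 2 — two nappes meeting at a single point; a quadric.
(c) Symmetries: the z ↦ −z reflection is a symmetry, so z appears only in even powers; it's symmetric under x → −x, forcing even powers of x; mirror symmetry y ↦ −y ⇒ only even powers of y.
(d) Checking where it meets the axes: one z-axis crossing is at z = 0; it meets the x-axis at x = 0 (among the integer gridlines).
(e) Together with the visible shape, these determine p as stated.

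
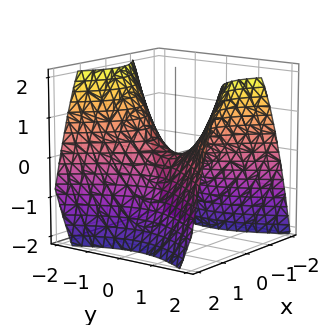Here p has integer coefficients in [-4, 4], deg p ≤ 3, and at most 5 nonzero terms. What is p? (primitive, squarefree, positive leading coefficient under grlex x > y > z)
3*x^2 - 2*y^2 + 3*z

deg p = 2.
Symmetries: it's symmetric under x → −x, forcing even powers of x; it's symmetric under y → −y, forcing even powers of y.
From the visible intercepts: one z-axis crossing is at z = 0; it meets the y-axis at y = 0 (among the integer gridlines); it meets the x-axis at x = 0 (among the integer gridlines).
Fitting integer coefficients to these (and the overall shape) gives p.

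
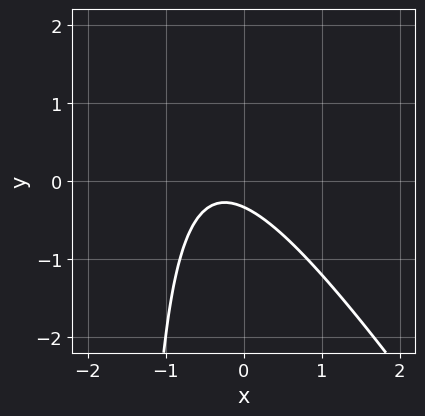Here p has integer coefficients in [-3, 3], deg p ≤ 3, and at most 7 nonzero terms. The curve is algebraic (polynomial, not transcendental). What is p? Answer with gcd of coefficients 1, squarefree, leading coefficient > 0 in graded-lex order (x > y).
3*x^2 + 2*x*y + 2*x + 3*y + 1

First, degree: no degree-1 curve has this shape, so deg p = 2.
Next, against the integer gridlines: the curve avoids every integer x-axis point in the box.
Finally, these observations pin down the coefficients.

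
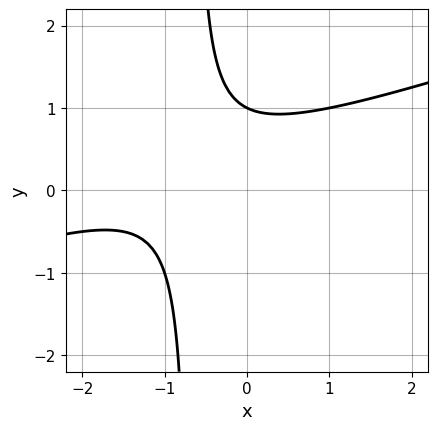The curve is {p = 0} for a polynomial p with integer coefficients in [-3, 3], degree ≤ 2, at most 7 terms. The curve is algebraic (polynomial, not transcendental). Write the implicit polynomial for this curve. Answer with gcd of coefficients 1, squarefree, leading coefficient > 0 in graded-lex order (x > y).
First, the degree is 2 — the shape is more complex than any degree-1 curve.
Next, observable constraints: it meets the y-axis at y = 1 (among the integer gridlines); the curve avoids every integer x-axis point in the box.
Finally, putting this together gives p.

x^2 - 3*x*y + 2*x - 2*y + 2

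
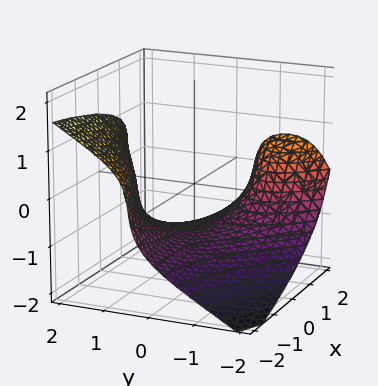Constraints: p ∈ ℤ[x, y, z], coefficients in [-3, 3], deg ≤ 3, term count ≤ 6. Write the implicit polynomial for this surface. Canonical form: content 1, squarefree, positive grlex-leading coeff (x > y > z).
x*y*z + y^3 - 3*z^3 - 3*x*y - 3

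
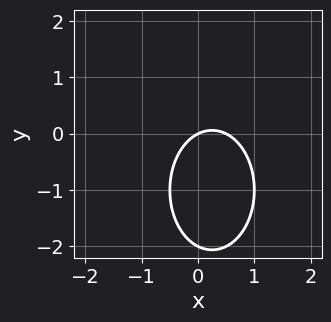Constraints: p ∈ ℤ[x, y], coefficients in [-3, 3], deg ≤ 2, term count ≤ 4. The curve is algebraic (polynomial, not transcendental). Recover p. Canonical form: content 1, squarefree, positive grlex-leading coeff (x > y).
1. The degree is 2 — no degree-1 curve has this shape.
2. From the visible intercepts: one x-axis crossing is at x = 0; the y-axis gridline crossings are at y ∈ {-2, 0}.
3. Putting this together gives p.

2*x^2 + y^2 - x + 2*y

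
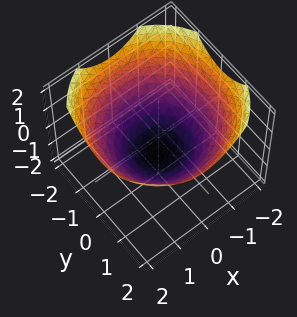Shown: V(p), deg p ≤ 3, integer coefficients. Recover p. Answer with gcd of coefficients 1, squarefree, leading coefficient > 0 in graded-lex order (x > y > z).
x^2 + y^2 - 2*z - 2

1. deg p = 2.
2. By symmetry, the surface is invariant under rotation about z: p = q(x² + y², z).
3. Against the integer gridlines: a circular section at z = 0 has radius between 1 and 2; it meets the z-axis at z = -1 (among the integer gridlines).
4. Fitting integer coefficients to these (and the overall shape) gives p.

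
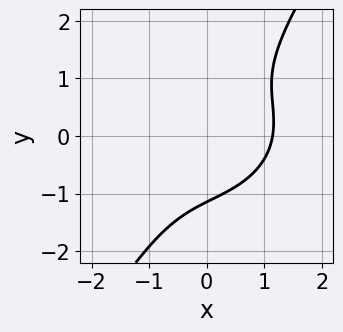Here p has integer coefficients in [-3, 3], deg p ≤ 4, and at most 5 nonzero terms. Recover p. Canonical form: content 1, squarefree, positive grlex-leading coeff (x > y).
2*x^3 - x^2*y + 3*x*y^2 - 2*y^3 - 3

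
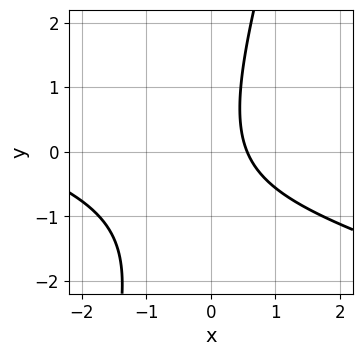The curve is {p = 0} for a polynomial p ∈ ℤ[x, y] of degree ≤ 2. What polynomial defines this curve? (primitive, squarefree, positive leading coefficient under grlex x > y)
deg p = 2. A generic line meets the curve in up to 2 points.
Checking where it meets the axes: it misses every integer gridline on the y-axis.
Fitting integer coefficients to these (and the overall shape) gives p.

x^2 + 3*x*y - y^2 + 3*x - 2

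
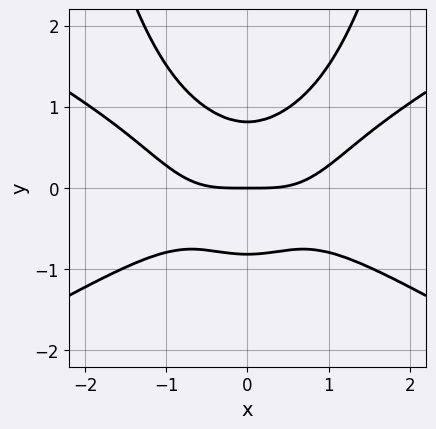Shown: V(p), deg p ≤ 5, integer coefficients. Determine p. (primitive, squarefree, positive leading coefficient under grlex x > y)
First, degree: a generic line meets the curve in up to 4 points, so deg p = 4.
Next, symmetries: the x ↦ −x reflection is a symmetry, so x appears only in even powers.
Next, checking where it meets the axes: one x-axis crossing is at x = 0; one y-axis crossing is at y = 0.
Finally, fitting integer coefficients to these (and the overall shape) gives p.

x^4 - 3*x^2*y^2 - x^2*y + 3*y^3 - 2*y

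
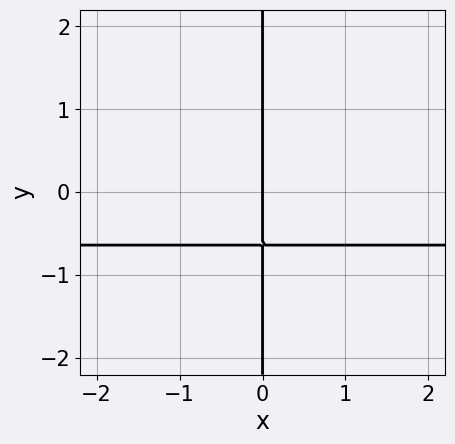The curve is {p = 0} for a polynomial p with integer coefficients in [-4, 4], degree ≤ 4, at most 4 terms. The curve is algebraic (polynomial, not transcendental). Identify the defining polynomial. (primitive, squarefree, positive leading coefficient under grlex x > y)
3*x*y^3 - 3*x*y^2 + 2*x

(a) Degree: no degree-3 curve has this shape, so deg p = 4.
(b) Reading off the gridlines: it crosses the x-axis at the gridline x = 0; the visible y-axis segment lies entirely on the curve.
(c) Solving for integer coefficients yields p as stated.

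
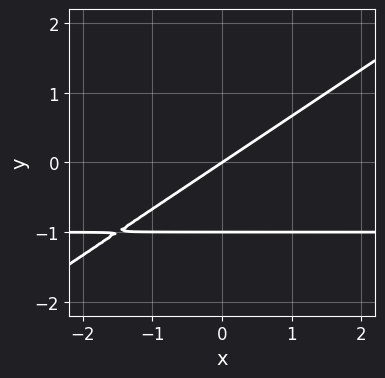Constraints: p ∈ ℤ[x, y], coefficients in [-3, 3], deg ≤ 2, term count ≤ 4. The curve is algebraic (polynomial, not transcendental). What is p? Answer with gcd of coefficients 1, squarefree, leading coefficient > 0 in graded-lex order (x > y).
(a) The degree is 2 — a generic line meets the curve in up to 2 points.
(b) Against the integer gridlines: among the integer gridlines, it crosses the y-axis at y ∈ {-1, 0}; one x-axis crossing is at x = 0.
(c) Assembling these constraints gives the stated polynomial.

2*x*y - 3*y^2 + 2*x - 3*y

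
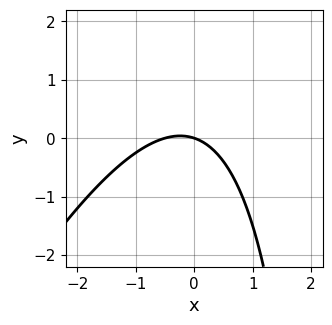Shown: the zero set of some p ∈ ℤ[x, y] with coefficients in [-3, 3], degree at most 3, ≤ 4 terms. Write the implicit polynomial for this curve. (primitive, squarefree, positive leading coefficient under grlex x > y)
The degree is 2 — no degree-1 curve has this shape.
Observable constraints: one y-axis crossing is at y = 0; it meets the x-axis at x = 0 (among the integer gridlines).
Fitting integer coefficients to these (and the overall shape) gives p.

2*x^2 - x*y + x + 3*y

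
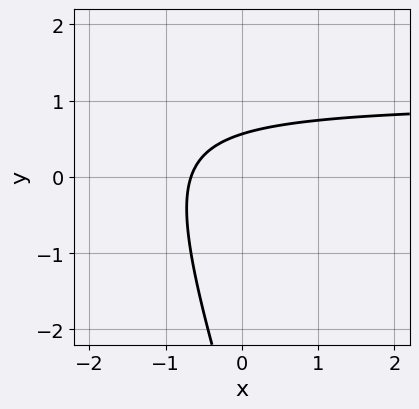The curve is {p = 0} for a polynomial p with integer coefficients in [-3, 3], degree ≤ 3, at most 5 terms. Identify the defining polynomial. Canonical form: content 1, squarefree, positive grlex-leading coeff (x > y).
First, deg p = 2. The shape is more complex than any degree-1 curve.
Finally, the integer polynomial consistent with all of this is the stated p.

3*x*y + y^2 - 3*x + 3*y - 2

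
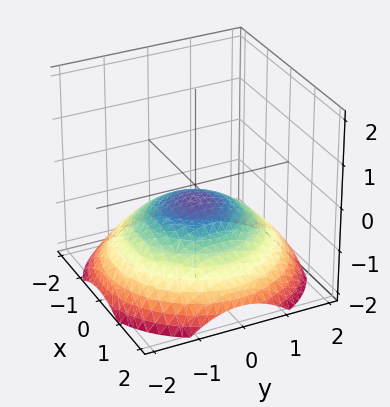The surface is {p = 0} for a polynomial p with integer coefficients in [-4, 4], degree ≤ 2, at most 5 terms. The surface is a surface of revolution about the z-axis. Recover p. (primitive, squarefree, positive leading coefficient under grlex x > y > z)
x^2 + y^2 + 3*z + 1

deg p = 2. No degree-1 surface has this shape.
Symmetries: rotational symmetry about the z-axis ⇒ p depends on x, y only through x² + y².
Observable constraints: a circular section at z = -1 has radius between 1 and 2; the surface avoids every integer x-axis point in the box.
Fitting integer coefficients to these (and the overall shape) gives p.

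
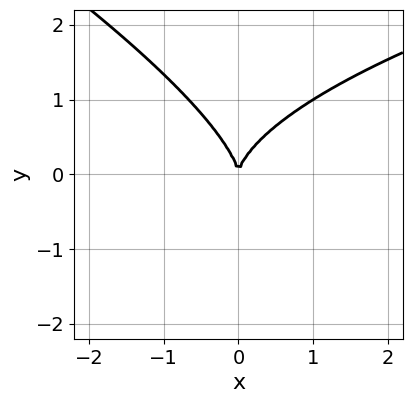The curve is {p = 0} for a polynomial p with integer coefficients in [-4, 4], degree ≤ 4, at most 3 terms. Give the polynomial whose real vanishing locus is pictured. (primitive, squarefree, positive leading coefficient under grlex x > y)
x*y^2 + 2*y^3 - 3*x^2

The degree is 3 — no degree-2 curve has this shape.
From the visible intercepts: one y-axis crossing is at y = 0; it meets the x-axis at x = 0 (among the integer gridlines).
Putting this together gives p.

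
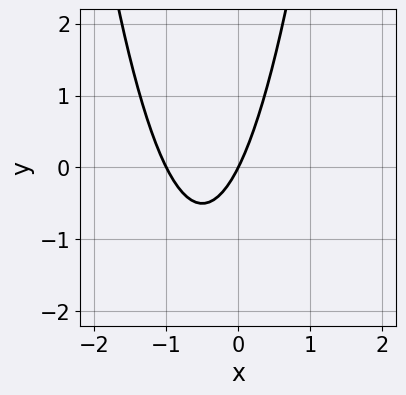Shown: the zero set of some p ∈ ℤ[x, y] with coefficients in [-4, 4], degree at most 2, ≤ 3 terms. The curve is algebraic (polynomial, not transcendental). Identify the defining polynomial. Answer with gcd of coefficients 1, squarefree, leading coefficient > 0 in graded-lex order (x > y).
2*x^2 + 2*x - y

First, degree: a generic line meets the curve in up to 2 points, so deg p = 2.
Next, from the axis intercepts and sections: it crosses the y-axis at the gridline y = 0; the x-axis gridline crossings are at x ∈ {-1, 0}.
Finally, putting this together gives p.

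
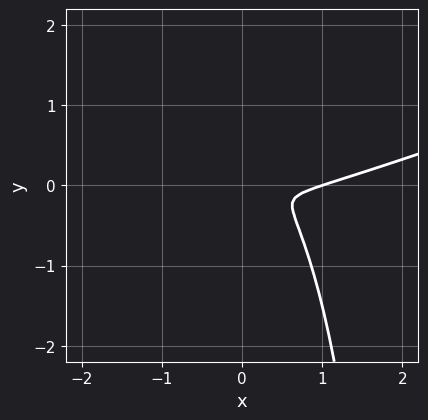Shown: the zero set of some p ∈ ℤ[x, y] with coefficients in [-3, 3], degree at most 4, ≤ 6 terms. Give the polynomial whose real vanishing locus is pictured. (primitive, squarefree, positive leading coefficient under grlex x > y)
(a) Degree: the shape is more complex than any degree-2 curve, so deg p = 3.
(b) Reading off the gridlines: one x-axis crossing is at x = 1.
(c) The integer polynomial consistent with all of this is the stated p.

x^3 - 3*x^2*y + x*y^2 - x^2 - 3*y^2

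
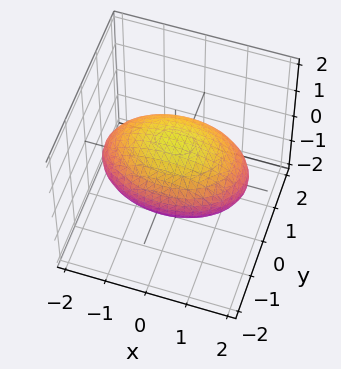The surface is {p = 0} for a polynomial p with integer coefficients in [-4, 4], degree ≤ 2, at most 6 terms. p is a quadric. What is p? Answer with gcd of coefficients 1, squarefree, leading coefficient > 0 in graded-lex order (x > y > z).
1. deg p = 2. Bounded and convex; a quadric.
2. Symmetries: mirror symmetry x ↦ −x ⇒ only even powers of x; it's symmetric under z → −z, forcing even powers of z; mirror symmetry y ↦ −y ⇒ only even powers of y.
3. Reading off the gridlines: the z-axis gridline crossings are at z ∈ {-1, 1}.
4. Together with the visible shape, these determine p as stated.

x^2 + 2*y^2 + 3*z^2 - 3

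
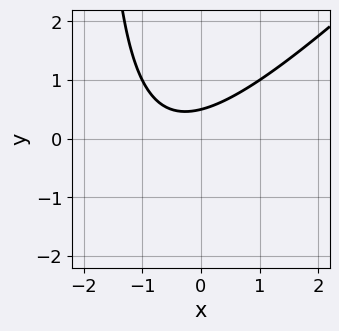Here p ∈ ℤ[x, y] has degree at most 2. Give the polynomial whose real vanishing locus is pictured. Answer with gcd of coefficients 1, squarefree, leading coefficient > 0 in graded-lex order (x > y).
x^2 - x*y + x - 2*y + 1

(a) The degree is 2 — no degree-1 curve has this shape.
(b) From the visible intercepts: it misses every integer gridline on the x-axis.
(c) Assembling these constraints gives the stated polynomial.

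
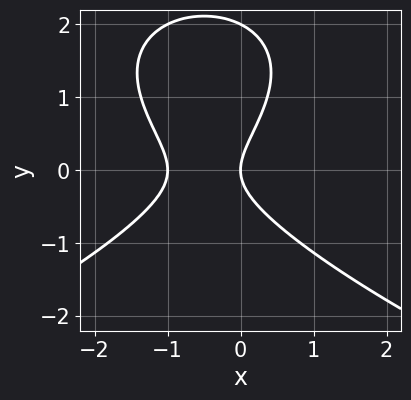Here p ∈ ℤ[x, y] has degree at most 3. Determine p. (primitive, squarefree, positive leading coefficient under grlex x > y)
y^3 + 2*x^2 - 2*y^2 + 2*x

(a) The degree is 3 — the shape is more complex than any degree-2 curve.
(b) Against the integer gridlines: among the integer gridlines, it crosses the y-axis at y ∈ {0, 2}; the x-axis gridline crossings are at x ∈ {-1, 0}.
(c) Solving for integer coefficients yields p as stated.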